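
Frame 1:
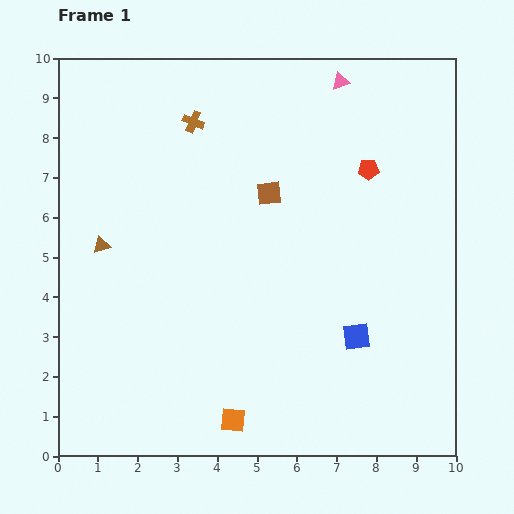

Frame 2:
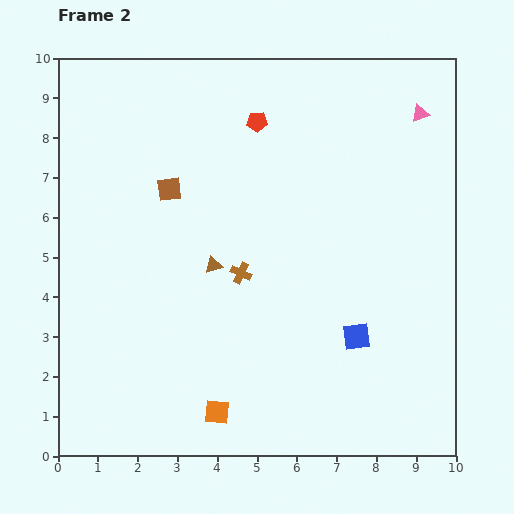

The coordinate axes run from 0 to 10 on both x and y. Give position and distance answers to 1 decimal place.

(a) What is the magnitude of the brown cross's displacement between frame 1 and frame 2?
4.0

The brown cross moved from (3.4, 8.4) to (4.6, 4.6), a distance of √(1.2² + 3.8²) ≈ 4.0.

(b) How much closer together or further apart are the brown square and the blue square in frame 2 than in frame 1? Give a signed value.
+1.8

Distance in frame 1: 4.2. Distance in frame 2: 6.0.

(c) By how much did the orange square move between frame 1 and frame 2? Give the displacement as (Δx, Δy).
(-0.4, 0.2)

The orange square was at (4.4, 0.9) in frame 1 and (4.0, 1.1) in frame 2.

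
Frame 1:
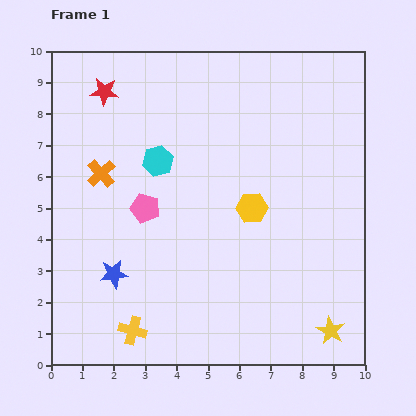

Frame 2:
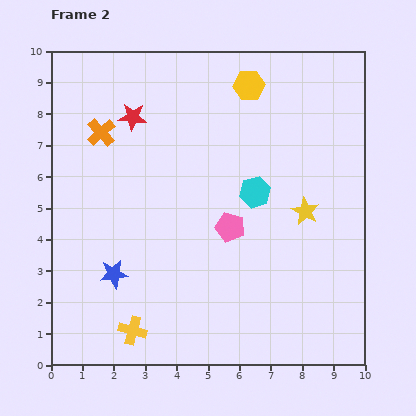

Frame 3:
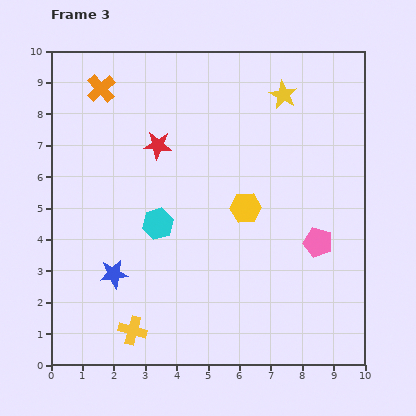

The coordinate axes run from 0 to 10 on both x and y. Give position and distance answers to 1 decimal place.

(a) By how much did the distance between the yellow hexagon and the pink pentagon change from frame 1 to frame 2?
+1.1

Distance in frame 1: 3.4. Distance in frame 2: 4.5.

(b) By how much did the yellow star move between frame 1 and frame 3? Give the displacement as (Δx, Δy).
(-1.5, 7.5)

The yellow star was at (8.9, 1.1) in frame 1 and (7.4, 8.6) in frame 3.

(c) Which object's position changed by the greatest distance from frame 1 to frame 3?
the yellow star

(moved 7.6; next 5.6)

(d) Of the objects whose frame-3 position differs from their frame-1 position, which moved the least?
the yellow hexagon

(moved 0.2)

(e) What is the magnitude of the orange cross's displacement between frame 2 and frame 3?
1.4

The orange cross moved from (1.6, 7.4) to (1.6, 8.8), a distance of √(0.0² + 1.4²) ≈ 1.4.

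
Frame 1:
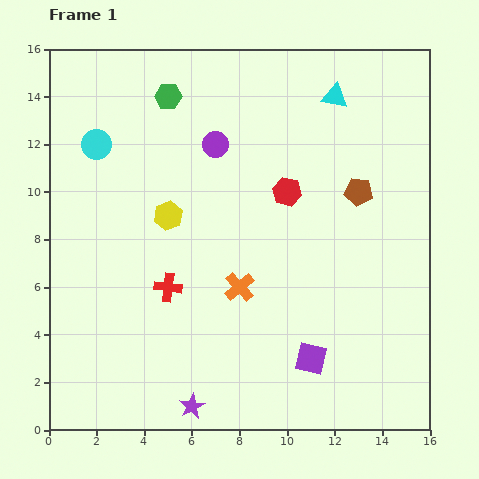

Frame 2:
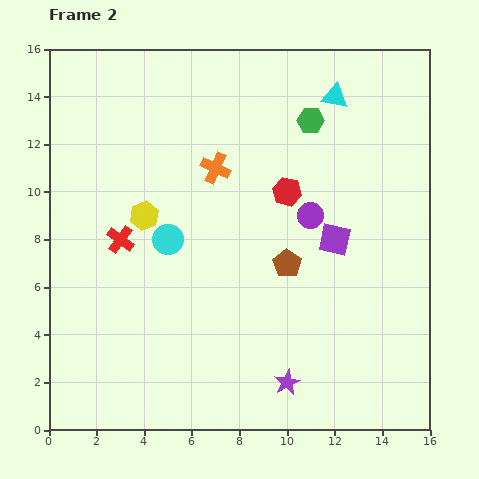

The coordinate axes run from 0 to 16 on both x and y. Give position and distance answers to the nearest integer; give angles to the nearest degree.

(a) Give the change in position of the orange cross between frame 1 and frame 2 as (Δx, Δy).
(-1, 5)

The orange cross was at (8, 6) in frame 1 and (7, 11) in frame 2.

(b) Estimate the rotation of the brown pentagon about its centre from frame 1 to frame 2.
27° clockwise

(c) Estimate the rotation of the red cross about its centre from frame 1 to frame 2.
30° clockwise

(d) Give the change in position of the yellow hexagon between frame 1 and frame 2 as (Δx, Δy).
(-1, 0)

The yellow hexagon was at (5, 9) in frame 1 and (4, 9) in frame 2.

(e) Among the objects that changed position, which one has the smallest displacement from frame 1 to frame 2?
the yellow hexagon

(moved 1)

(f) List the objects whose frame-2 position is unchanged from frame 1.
the cyan triangle, the red hexagon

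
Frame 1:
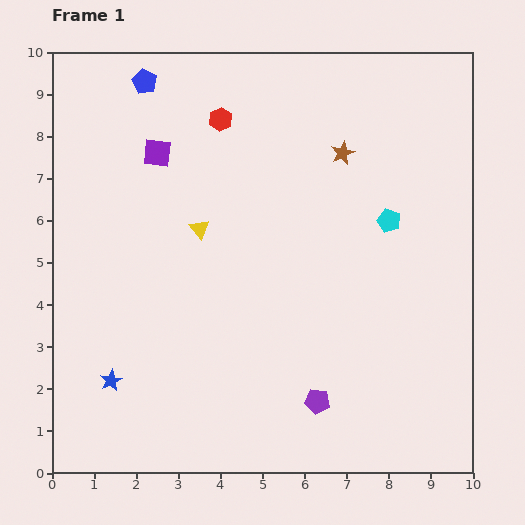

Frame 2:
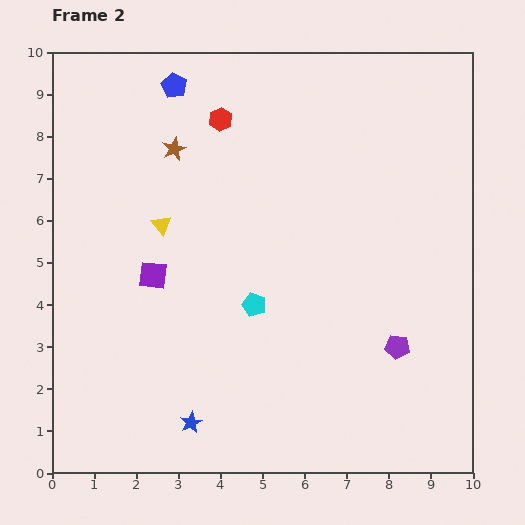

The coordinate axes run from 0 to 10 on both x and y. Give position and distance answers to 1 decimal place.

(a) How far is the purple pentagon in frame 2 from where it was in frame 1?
2.3

The purple pentagon moved from (6.3, 1.7) to (8.2, 3.0), a distance of √(1.9² + 1.3²) ≈ 2.3.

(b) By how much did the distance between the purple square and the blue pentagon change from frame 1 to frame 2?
+2.8

Distance in frame 1: 1.7. Distance in frame 2: 4.5.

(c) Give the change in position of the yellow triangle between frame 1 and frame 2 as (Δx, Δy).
(-0.9, 0.1)

The yellow triangle was at (3.5, 5.8) in frame 1 and (2.6, 5.9) in frame 2.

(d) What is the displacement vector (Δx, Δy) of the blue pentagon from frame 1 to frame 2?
(0.7, -0.1)

The blue pentagon was at (2.2, 9.3) in frame 1 and (2.9, 9.2) in frame 2.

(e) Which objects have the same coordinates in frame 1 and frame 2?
the red hexagon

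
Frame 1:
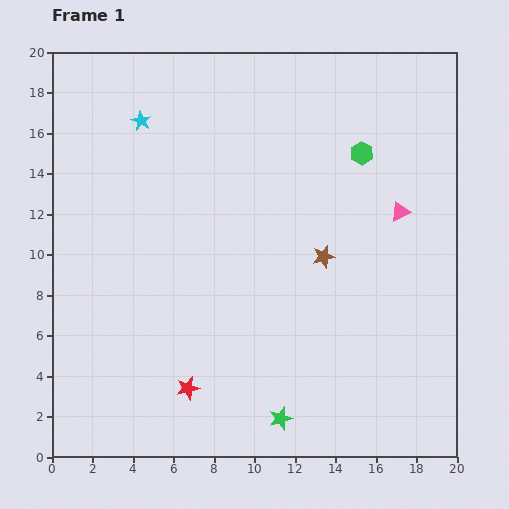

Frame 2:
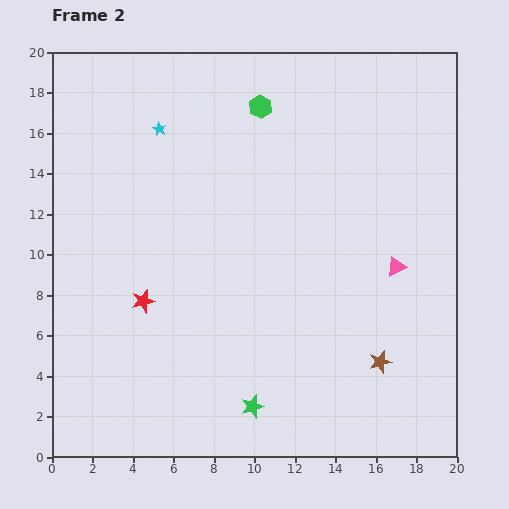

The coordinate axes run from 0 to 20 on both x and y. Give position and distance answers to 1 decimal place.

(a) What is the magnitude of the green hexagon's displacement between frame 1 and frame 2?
5.5

The green hexagon moved from (15.3, 15.0) to (10.3, 17.3), a distance of √(5.0² + 2.3²) ≈ 5.5.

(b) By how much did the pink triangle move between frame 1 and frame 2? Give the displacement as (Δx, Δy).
(-0.2, -2.7)

The pink triangle was at (17.2, 12.1) in frame 1 and (17.0, 9.4) in frame 2.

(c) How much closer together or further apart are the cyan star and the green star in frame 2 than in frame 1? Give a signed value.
-1.7

Distance in frame 1: 16.2. Distance in frame 2: 14.5.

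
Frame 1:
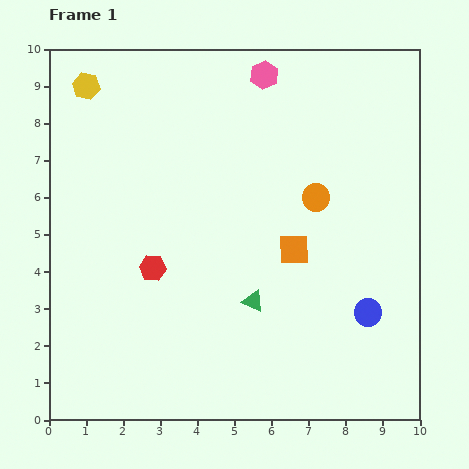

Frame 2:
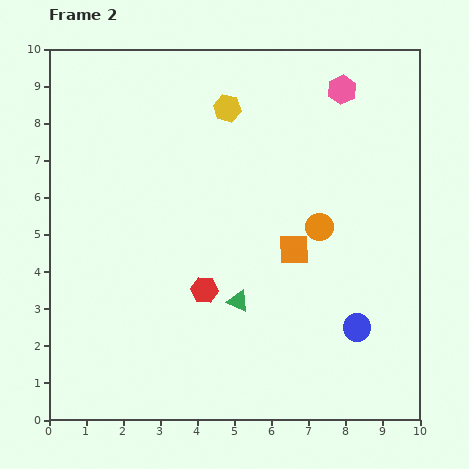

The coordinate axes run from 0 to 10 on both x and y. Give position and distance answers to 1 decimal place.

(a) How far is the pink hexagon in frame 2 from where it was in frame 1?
2.1

The pink hexagon moved from (5.8, 9.3) to (7.9, 8.9), a distance of √(2.1² + 0.4²) ≈ 2.1.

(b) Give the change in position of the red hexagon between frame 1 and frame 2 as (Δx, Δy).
(1.4, -0.6)

The red hexagon was at (2.8, 4.1) in frame 1 and (4.2, 3.5) in frame 2.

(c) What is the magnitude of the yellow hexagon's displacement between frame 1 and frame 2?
3.8

The yellow hexagon moved from (1.0, 9.0) to (4.8, 8.4), a distance of √(3.8² + 0.6²) ≈ 3.8.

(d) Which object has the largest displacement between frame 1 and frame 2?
the yellow hexagon

(moved 3.8; next 2.1)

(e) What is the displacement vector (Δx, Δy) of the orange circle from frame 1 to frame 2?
(0.1, -0.8)

The orange circle was at (7.2, 6.0) in frame 1 and (7.3, 5.2) in frame 2.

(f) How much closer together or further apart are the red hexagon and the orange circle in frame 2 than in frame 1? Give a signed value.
-1.3

Distance in frame 1: 4.8. Distance in frame 2: 3.5.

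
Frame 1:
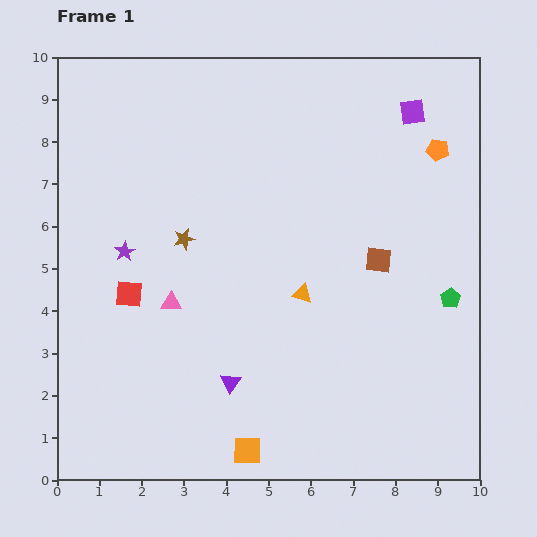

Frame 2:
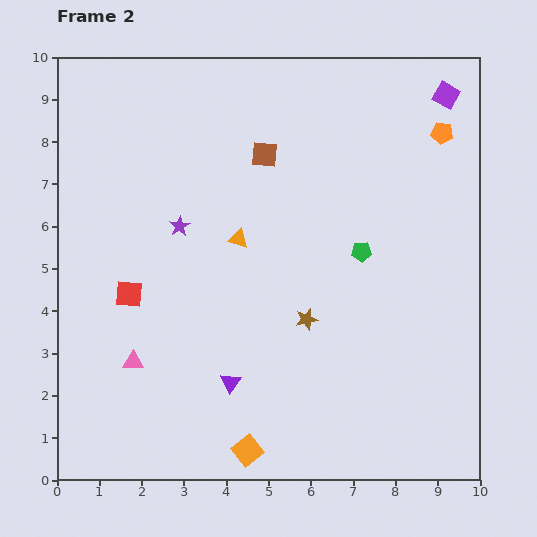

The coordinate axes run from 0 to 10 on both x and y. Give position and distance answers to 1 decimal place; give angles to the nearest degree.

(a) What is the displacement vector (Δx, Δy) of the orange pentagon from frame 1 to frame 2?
(0.1, 0.4)

The orange pentagon was at (9.0, 7.8) in frame 1 and (9.1, 8.2) in frame 2.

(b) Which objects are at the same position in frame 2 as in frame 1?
the purple triangle, the orange square, the red square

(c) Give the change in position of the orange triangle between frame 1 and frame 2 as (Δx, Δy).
(-1.5, 1.3)

The orange triangle was at (5.8, 4.4) in frame 1 and (4.3, 5.7) in frame 2.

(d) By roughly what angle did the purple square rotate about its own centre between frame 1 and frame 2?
38° clockwise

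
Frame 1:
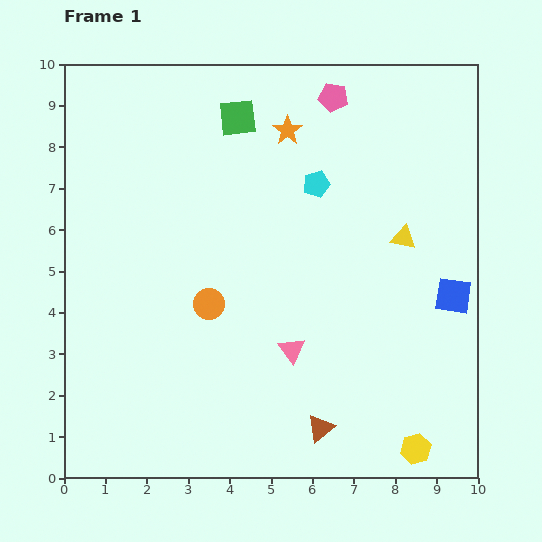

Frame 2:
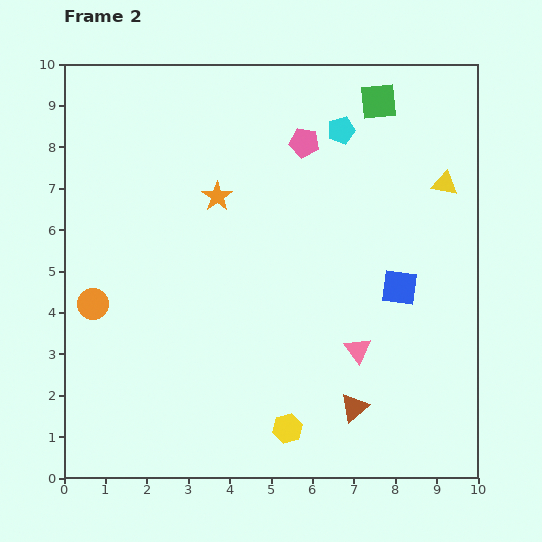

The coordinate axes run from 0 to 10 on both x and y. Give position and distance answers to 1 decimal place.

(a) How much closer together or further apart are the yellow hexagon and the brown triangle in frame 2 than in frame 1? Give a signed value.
-0.7

Distance in frame 1: 2.4. Distance in frame 2: 1.7.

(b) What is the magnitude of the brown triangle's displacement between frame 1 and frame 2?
0.9

The brown triangle moved from (6.2, 1.2) to (7.0, 1.7), a distance of √(0.8² + 0.5²) ≈ 0.9.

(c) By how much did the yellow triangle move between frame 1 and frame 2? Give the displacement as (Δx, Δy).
(1.0, 1.3)

The yellow triangle was at (8.2, 5.8) in frame 1 and (9.2, 7.1) in frame 2.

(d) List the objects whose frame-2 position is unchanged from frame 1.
none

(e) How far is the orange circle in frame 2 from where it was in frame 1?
2.8

The orange circle moved from (3.5, 4.2) to (0.7, 4.2), a distance of √(2.8² + 0.0²) ≈ 2.8.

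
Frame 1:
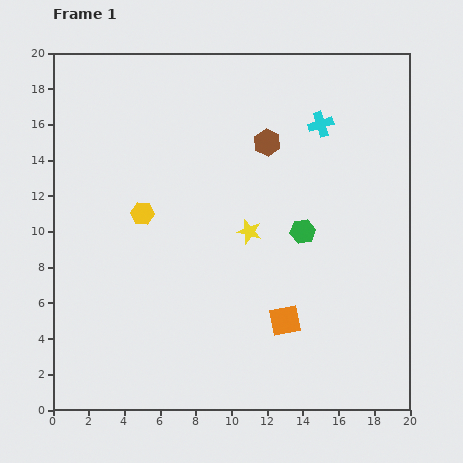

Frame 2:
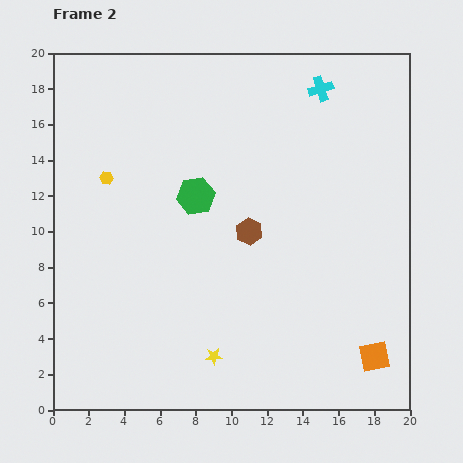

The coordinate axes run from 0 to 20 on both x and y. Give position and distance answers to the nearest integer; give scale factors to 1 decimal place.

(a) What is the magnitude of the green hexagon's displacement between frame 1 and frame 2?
6

The green hexagon moved from (14, 10) to (8, 12), a distance of √(6² + 2²) ≈ 6.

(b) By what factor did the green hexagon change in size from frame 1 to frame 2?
1.5×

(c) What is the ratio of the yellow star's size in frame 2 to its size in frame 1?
0.7×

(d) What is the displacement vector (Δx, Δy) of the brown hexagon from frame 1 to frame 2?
(-1, -5)

The brown hexagon was at (12, 15) in frame 1 and (11, 10) in frame 2.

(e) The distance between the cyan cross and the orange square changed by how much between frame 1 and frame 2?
+4

Distance in frame 1: 11. Distance in frame 2: 15.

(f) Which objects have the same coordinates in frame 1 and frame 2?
none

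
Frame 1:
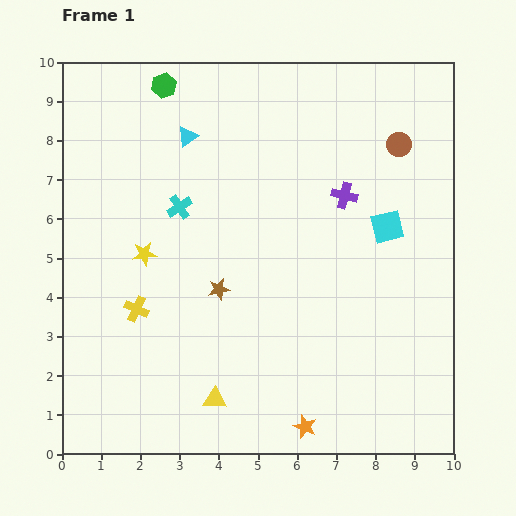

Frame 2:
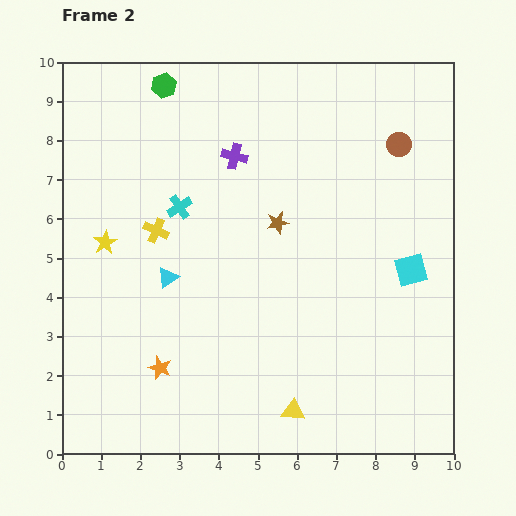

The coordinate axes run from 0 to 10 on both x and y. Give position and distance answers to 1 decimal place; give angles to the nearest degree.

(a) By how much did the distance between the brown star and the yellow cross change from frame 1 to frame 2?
+0.9

Distance in frame 1: 2.2. Distance in frame 2: 3.1.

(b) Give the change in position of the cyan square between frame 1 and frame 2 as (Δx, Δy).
(0.6, -1.1)

The cyan square was at (8.3, 5.8) in frame 1 and (8.9, 4.7) in frame 2.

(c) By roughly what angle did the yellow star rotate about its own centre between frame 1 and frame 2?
22° counter-clockwise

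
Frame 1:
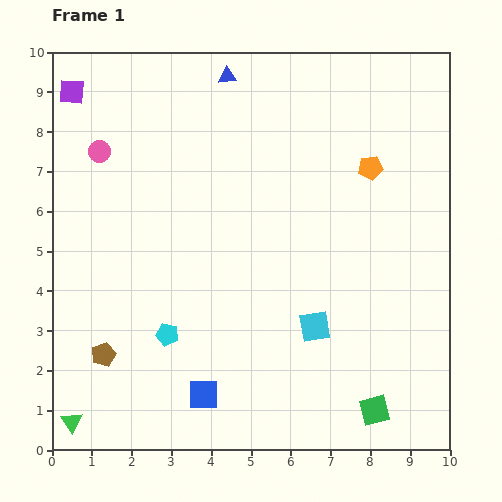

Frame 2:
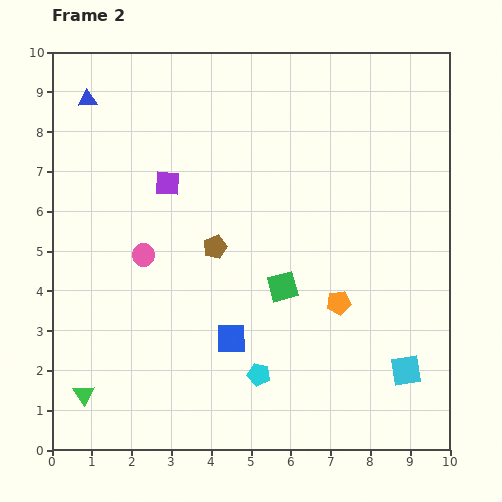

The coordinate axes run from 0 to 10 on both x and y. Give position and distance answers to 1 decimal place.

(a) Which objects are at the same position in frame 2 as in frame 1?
none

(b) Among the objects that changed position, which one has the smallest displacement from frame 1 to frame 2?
the green triangle

(moved 0.8)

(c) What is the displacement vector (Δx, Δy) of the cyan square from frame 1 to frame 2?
(2.3, -1.1)

The cyan square was at (6.6, 3.1) in frame 1 and (8.9, 2.0) in frame 2.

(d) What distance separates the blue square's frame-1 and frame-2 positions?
1.6

The blue square moved from (3.8, 1.4) to (4.5, 2.8), a distance of √(0.7² + 1.4²) ≈ 1.6.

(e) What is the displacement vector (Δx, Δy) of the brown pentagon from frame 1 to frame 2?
(2.8, 2.7)

The brown pentagon was at (1.3, 2.4) in frame 1 and (4.1, 5.1) in frame 2.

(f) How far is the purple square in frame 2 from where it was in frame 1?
3.3

The purple square moved from (0.5, 9.0) to (2.9, 6.7), a distance of √(2.4² + 2.3²) ≈ 3.3.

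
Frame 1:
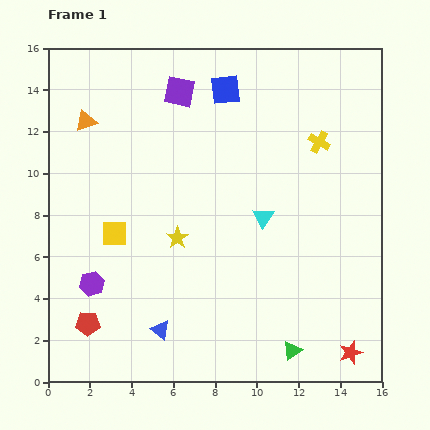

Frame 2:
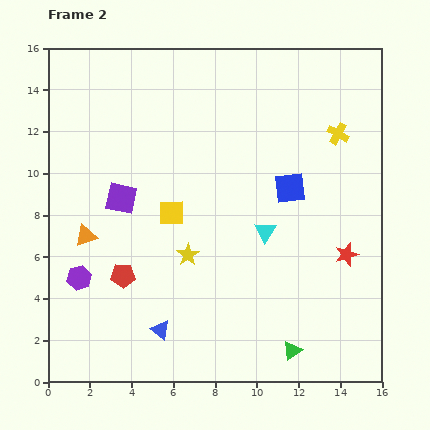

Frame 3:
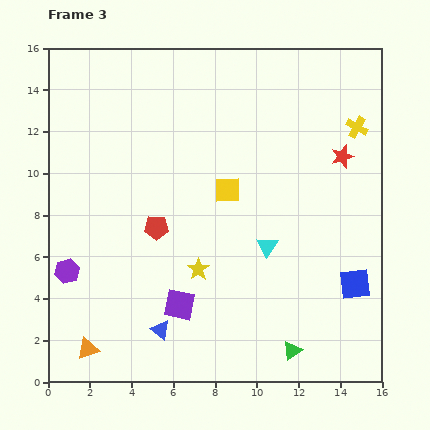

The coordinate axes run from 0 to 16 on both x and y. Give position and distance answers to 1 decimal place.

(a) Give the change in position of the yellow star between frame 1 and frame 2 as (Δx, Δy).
(0.5, -0.8)

The yellow star was at (6.2, 6.9) in frame 1 and (6.7, 6.1) in frame 2.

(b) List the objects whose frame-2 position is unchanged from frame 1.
the green triangle, the blue triangle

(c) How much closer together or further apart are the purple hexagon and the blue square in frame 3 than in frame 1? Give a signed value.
+2.5

Distance in frame 1: 11.3. Distance in frame 3: 13.8.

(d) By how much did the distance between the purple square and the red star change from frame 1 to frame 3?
-4.4

Distance in frame 1: 14.9. Distance in frame 3: 10.5.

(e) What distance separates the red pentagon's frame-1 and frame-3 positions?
5.7

The red pentagon moved from (1.9, 2.8) to (5.2, 7.4), a distance of √(3.3² + 4.6²) ≈ 5.7.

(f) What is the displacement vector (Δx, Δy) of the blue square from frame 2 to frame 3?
(3.1, -4.6)

The blue square was at (11.6, 9.3) in frame 2 and (14.7, 4.7) in frame 3.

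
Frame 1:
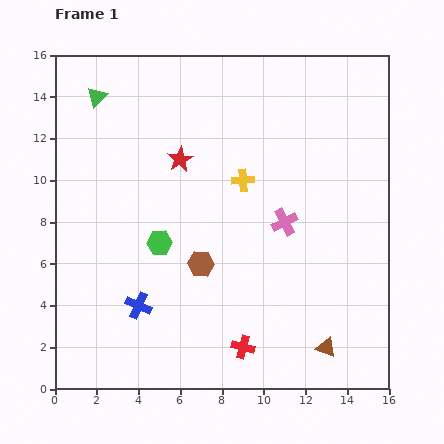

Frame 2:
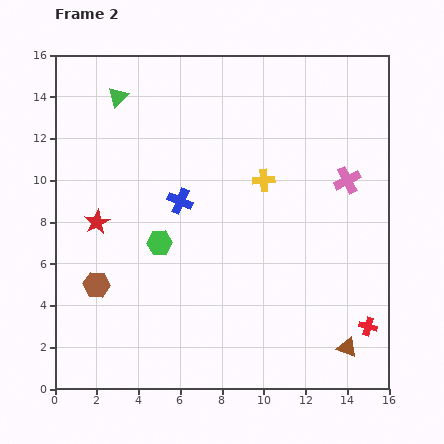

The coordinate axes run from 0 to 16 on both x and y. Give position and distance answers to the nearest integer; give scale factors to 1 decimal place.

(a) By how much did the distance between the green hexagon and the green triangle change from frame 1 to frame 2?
-1

Distance in frame 1: 8. Distance in frame 2: 7.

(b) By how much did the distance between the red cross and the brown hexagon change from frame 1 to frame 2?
+9

Distance in frame 1: 4. Distance in frame 2: 13.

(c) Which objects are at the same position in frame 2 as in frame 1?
the green hexagon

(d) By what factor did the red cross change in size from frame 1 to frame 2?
0.8×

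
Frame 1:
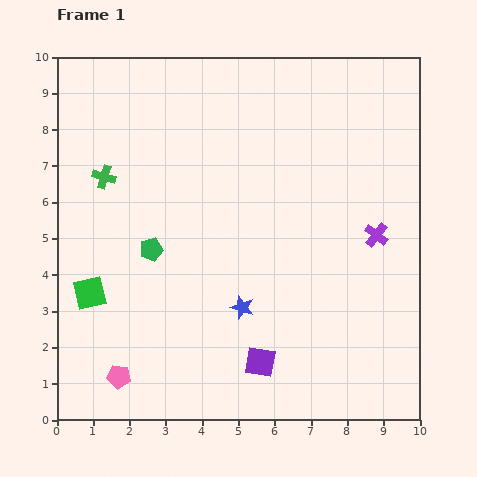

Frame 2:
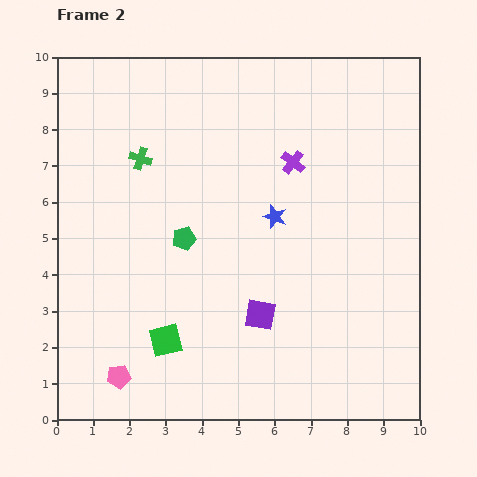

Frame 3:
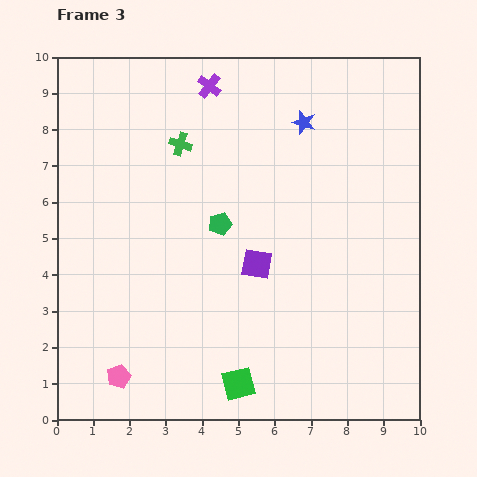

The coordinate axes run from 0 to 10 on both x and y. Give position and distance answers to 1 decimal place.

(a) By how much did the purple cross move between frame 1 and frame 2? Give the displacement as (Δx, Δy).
(-2.3, 2.0)

The purple cross was at (8.8, 5.1) in frame 1 and (6.5, 7.1) in frame 2.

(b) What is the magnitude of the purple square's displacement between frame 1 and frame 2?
1.3

The purple square moved from (5.6, 1.6) to (5.6, 2.9), a distance of √(0.0² + 1.3²) ≈ 1.3.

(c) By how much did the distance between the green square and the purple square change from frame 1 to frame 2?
-2.4

Distance in frame 1: 5.1. Distance in frame 2: 2.7.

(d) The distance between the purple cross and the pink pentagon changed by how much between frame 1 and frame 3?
+0.3

Distance in frame 1: 8.1. Distance in frame 3: 8.4.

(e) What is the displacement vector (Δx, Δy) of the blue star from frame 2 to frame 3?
(0.8, 2.6)

The blue star was at (6.0, 5.6) in frame 2 and (6.8, 8.2) in frame 3.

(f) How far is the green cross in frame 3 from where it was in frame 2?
1.2

The green cross moved from (2.3, 7.2) to (3.4, 7.6), a distance of √(1.1² + 0.4²) ≈ 1.2.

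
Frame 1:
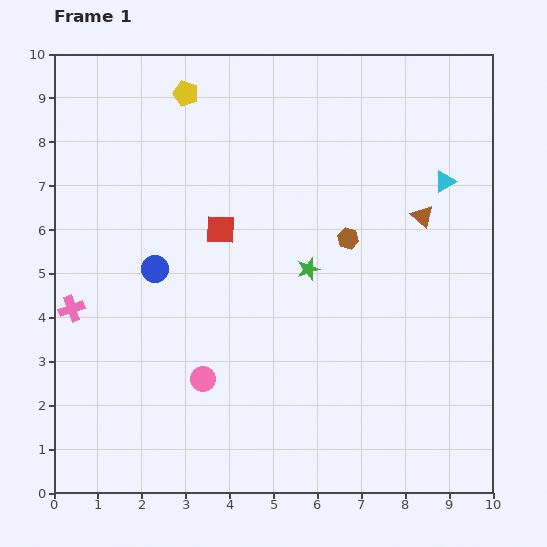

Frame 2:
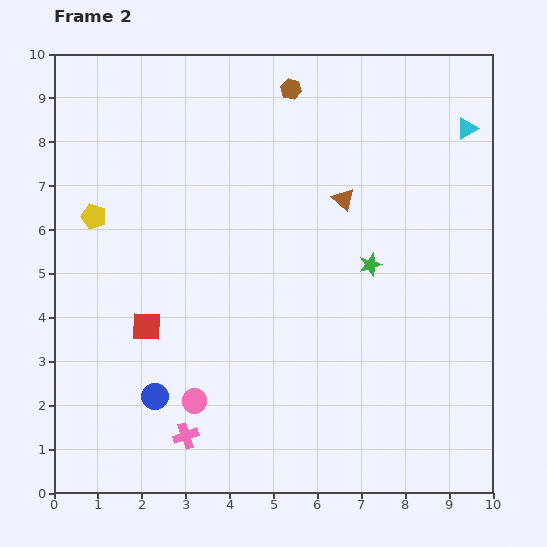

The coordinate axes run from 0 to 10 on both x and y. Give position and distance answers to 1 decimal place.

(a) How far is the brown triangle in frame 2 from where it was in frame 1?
1.8

The brown triangle moved from (8.4, 6.3) to (6.6, 6.7), a distance of √(1.8² + 0.4²) ≈ 1.8.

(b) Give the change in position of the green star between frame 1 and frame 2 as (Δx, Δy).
(1.4, 0.1)

The green star was at (5.8, 5.1) in frame 1 and (7.2, 5.2) in frame 2.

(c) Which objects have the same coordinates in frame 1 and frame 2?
none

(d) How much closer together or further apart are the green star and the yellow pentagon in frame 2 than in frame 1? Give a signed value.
+1.5

Distance in frame 1: 4.9. Distance in frame 2: 6.4.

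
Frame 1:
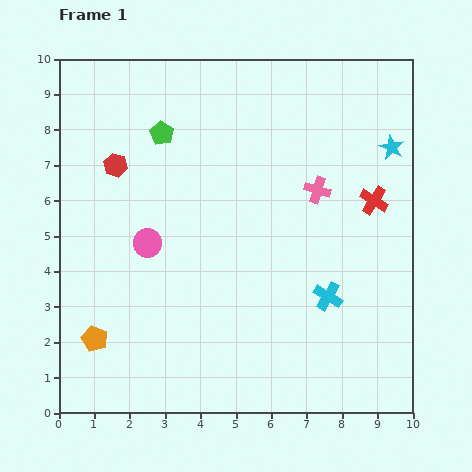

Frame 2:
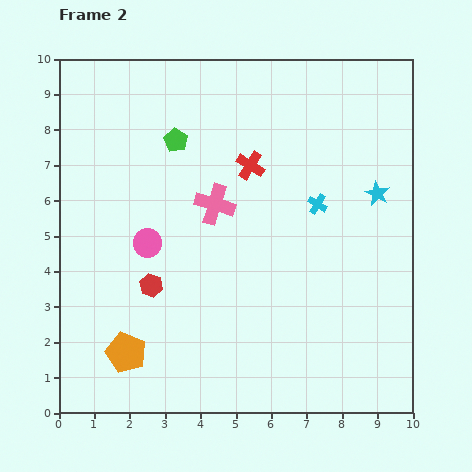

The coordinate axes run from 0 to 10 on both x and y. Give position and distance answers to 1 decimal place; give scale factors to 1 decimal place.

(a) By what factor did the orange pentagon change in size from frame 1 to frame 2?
1.6×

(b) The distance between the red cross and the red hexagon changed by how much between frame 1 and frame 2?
-3.0

Distance in frame 1: 7.4. Distance in frame 2: 4.4.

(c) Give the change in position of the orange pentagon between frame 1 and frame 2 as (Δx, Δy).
(0.9, -0.4)

The orange pentagon was at (1.0, 2.1) in frame 1 and (1.9, 1.7) in frame 2.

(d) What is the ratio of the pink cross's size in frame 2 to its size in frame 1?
1.5×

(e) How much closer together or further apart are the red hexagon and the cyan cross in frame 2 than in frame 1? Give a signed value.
-1.8

Distance in frame 1: 7.0. Distance in frame 2: 5.2.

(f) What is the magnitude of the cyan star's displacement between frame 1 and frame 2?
1.4

The cyan star moved from (9.4, 7.5) to (9.0, 6.2), a distance of √(0.4² + 1.3²) ≈ 1.4.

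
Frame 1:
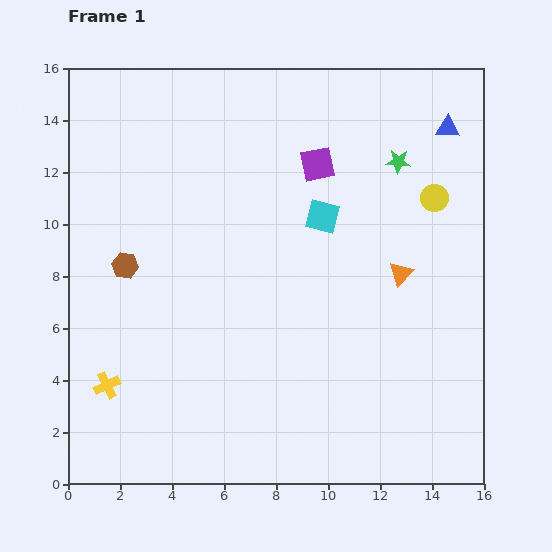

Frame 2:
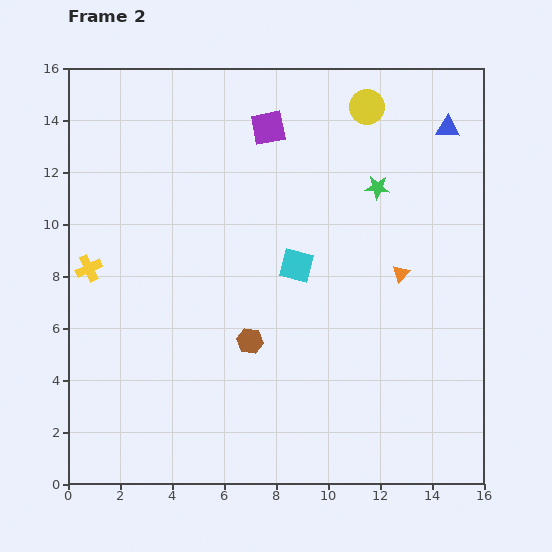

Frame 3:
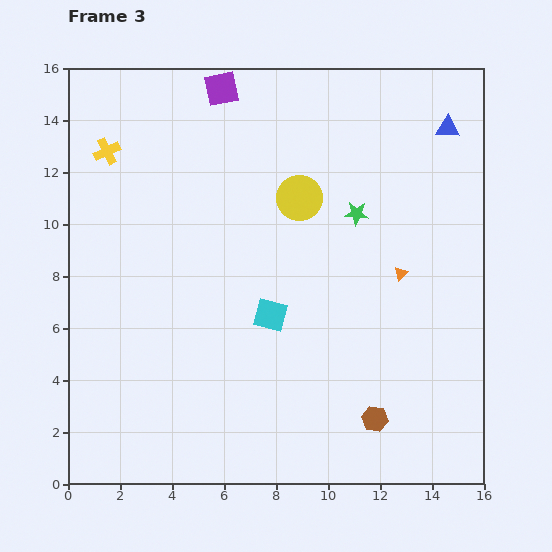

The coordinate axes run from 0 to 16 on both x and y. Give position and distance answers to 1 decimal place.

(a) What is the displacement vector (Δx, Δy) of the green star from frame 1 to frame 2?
(-0.8, -1.0)

The green star was at (12.7, 12.4) in frame 1 and (11.9, 11.4) in frame 2.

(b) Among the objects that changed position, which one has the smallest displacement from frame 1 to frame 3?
the green star

(moved 2.6)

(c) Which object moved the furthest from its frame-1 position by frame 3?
the brown hexagon

(moved 11.3; next 9.0)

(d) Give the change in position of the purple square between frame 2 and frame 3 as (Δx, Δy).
(-1.8, 1.5)

The purple square was at (7.7, 13.7) in frame 2 and (5.9, 15.2) in frame 3.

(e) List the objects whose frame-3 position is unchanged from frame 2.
the orange triangle, the blue triangle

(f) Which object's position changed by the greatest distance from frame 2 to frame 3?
the brown hexagon

(moved 5.7; next 4.6)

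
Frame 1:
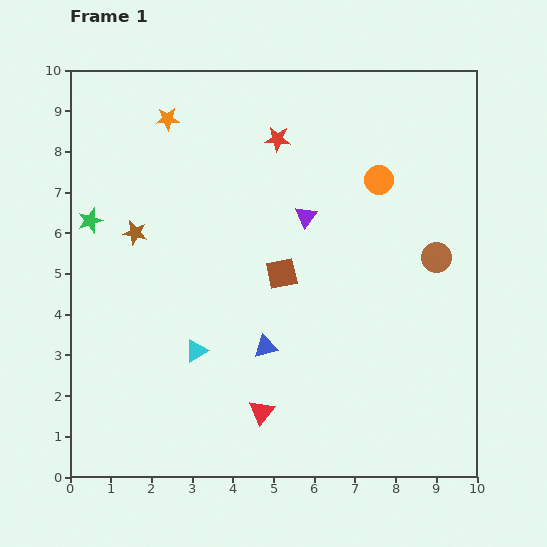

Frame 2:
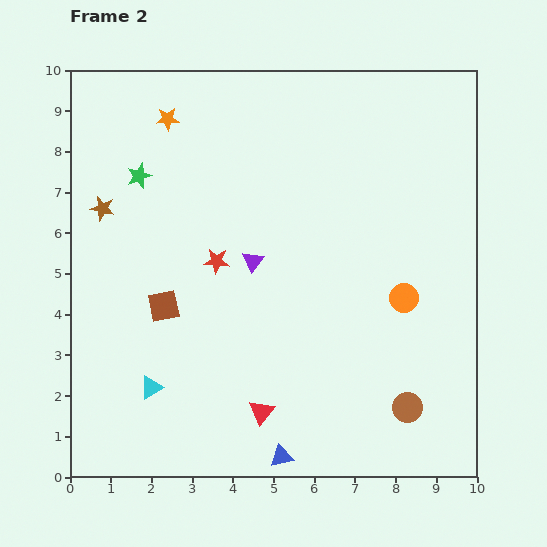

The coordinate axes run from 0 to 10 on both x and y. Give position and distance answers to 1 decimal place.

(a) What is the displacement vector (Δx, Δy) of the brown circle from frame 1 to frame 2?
(-0.7, -3.7)

The brown circle was at (9.0, 5.4) in frame 1 and (8.3, 1.7) in frame 2.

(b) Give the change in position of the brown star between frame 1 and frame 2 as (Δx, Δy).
(-0.8, 0.6)

The brown star was at (1.6, 6.0) in frame 1 and (0.8, 6.6) in frame 2.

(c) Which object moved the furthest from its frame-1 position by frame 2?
the brown circle

(moved 3.8; next 3.4)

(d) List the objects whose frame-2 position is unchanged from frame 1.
the orange star, the red triangle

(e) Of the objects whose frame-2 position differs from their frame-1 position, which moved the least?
the brown star

(moved 1.0)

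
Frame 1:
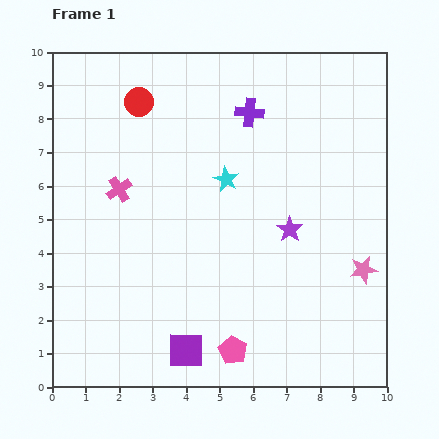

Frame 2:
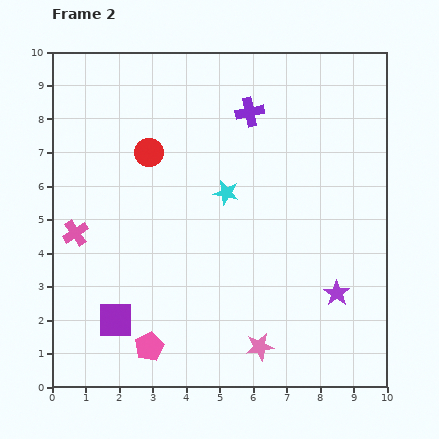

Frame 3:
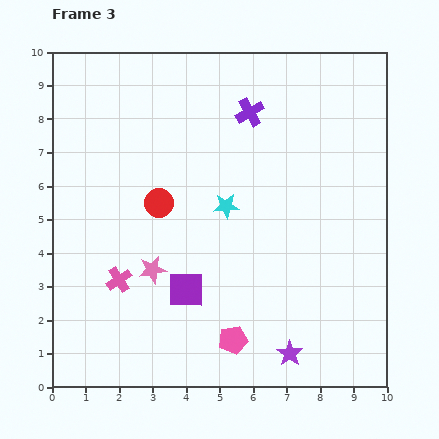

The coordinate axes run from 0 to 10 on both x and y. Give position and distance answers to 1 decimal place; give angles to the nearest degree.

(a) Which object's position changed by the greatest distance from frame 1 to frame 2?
the pink star

(moved 3.9; next 2.5)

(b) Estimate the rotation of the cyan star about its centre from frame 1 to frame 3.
31° counter-clockwise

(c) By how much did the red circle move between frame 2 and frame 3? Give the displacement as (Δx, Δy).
(0.3, -1.5)

The red circle was at (2.9, 7.0) in frame 2 and (3.2, 5.5) in frame 3.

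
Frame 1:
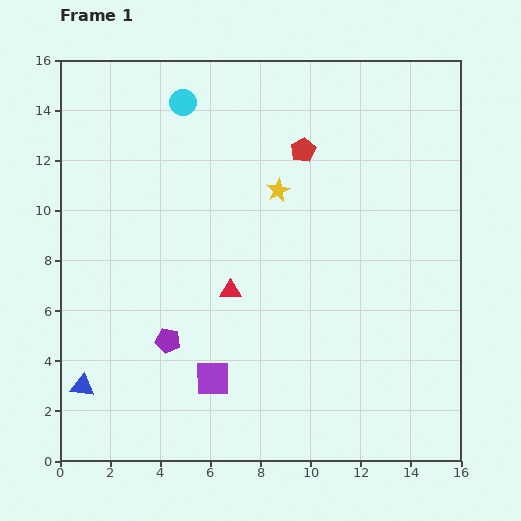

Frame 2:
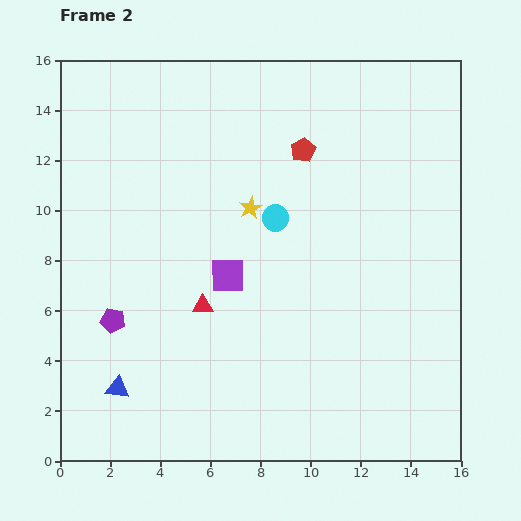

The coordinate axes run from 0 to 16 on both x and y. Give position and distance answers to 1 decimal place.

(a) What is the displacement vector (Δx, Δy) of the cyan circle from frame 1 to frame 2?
(3.7, -4.6)

The cyan circle was at (4.9, 14.3) in frame 1 and (8.6, 9.7) in frame 2.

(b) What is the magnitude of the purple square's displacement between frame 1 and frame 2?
4.1

The purple square moved from (6.1, 3.3) to (6.7, 7.4), a distance of √(0.6² + 4.1²) ≈ 4.1.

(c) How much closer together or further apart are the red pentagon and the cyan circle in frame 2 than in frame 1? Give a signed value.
-2.3

Distance in frame 1: 5.2. Distance in frame 2: 2.9.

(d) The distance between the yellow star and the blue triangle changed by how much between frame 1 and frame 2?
-2.1

Distance in frame 1: 11.0. Distance in frame 2: 8.9.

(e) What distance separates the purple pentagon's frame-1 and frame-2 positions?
2.3

The purple pentagon moved from (4.3, 4.8) to (2.1, 5.6), a distance of √(2.2² + 0.8²) ≈ 2.3.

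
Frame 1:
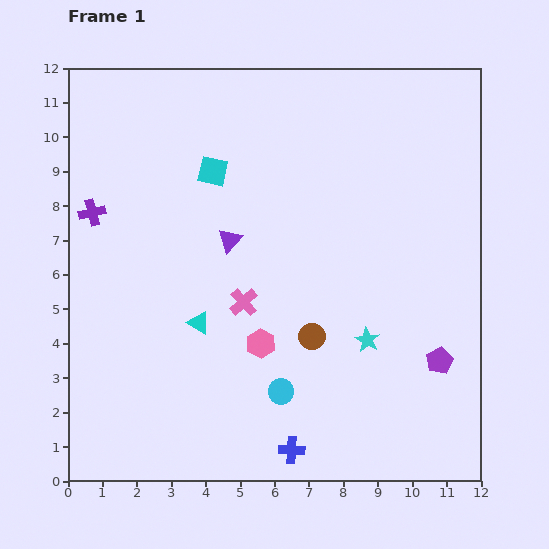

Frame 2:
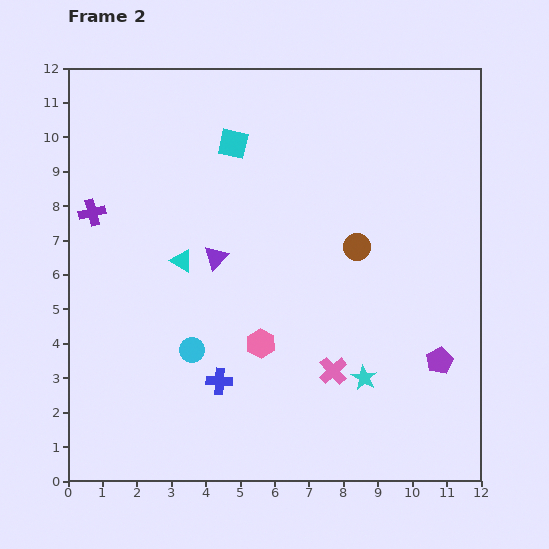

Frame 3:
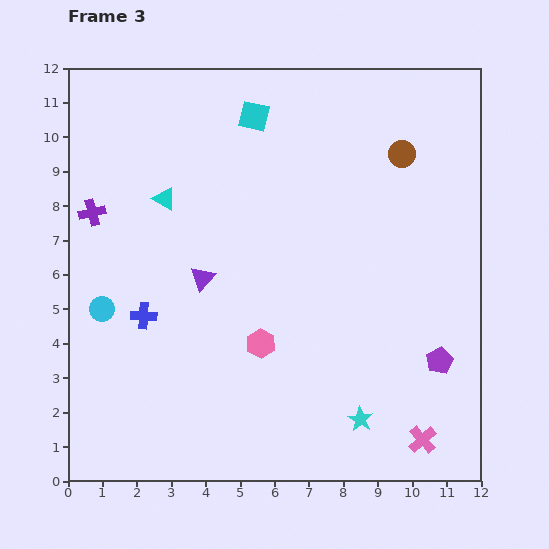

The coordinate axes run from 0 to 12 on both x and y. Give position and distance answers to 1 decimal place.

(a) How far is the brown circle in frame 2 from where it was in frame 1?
2.9

The brown circle moved from (7.1, 4.2) to (8.4, 6.8), a distance of √(1.3² + 2.6²) ≈ 2.9.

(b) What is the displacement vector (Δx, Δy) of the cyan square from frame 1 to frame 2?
(0.6, 0.8)

The cyan square was at (4.2, 9.0) in frame 1 and (4.8, 9.8) in frame 2.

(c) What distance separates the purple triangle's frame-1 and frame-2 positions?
0.6

The purple triangle moved from (4.7, 7.0) to (4.3, 6.5), a distance of √(0.4² + 0.5²) ≈ 0.6.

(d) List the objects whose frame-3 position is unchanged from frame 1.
the purple cross, the purple pentagon, the pink hexagon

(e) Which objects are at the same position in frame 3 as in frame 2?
the purple cross, the purple pentagon, the pink hexagon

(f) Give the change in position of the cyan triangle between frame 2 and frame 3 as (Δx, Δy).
(-0.5, 1.8)

The cyan triangle was at (3.3, 6.4) in frame 2 and (2.8, 8.2) in frame 3.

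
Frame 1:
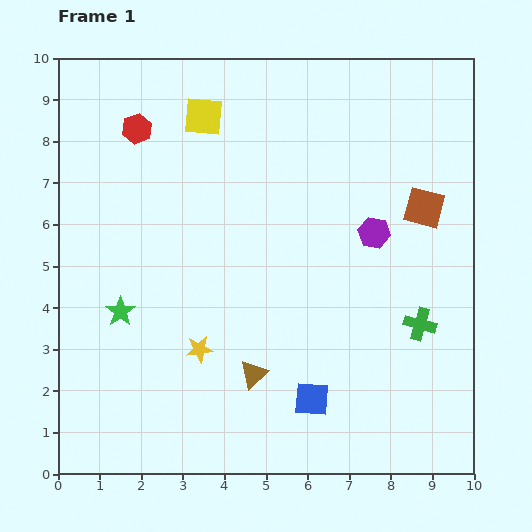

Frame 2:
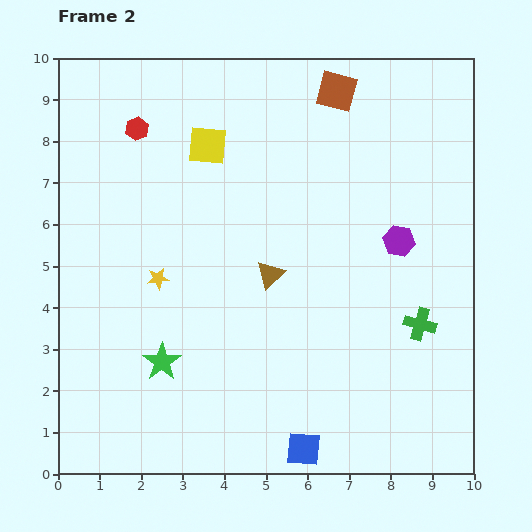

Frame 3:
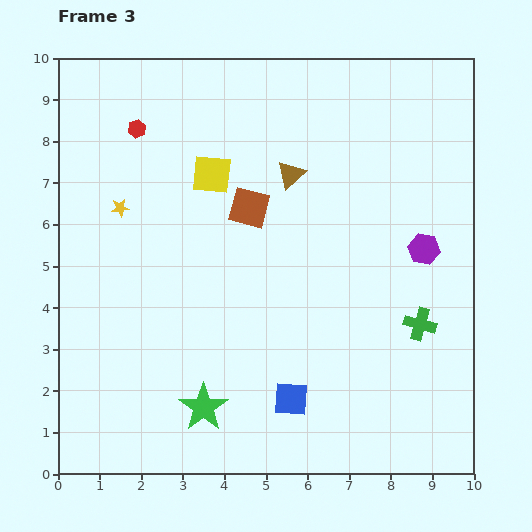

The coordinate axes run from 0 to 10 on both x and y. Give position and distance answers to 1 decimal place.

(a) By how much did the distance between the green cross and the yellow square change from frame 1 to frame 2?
-0.5

Distance in frame 1: 7.2. Distance in frame 2: 6.7.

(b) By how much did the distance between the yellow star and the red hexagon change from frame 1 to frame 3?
-3.6

Distance in frame 1: 5.5. Distance in frame 3: 1.9.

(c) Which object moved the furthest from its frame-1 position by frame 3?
the brown triangle

(moved 4.9; next 4.2)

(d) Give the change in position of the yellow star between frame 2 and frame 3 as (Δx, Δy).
(-0.9, 1.7)

The yellow star was at (2.4, 4.7) in frame 2 and (1.5, 6.4) in frame 3.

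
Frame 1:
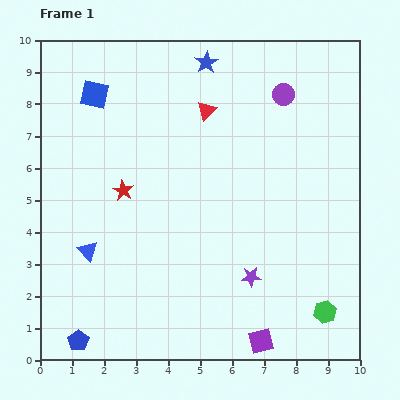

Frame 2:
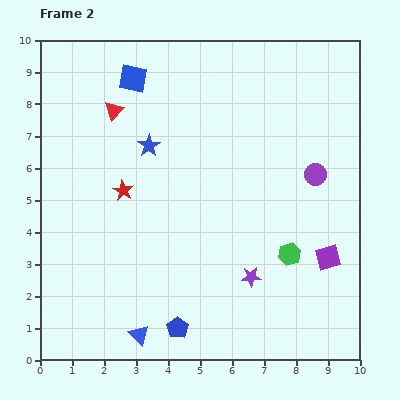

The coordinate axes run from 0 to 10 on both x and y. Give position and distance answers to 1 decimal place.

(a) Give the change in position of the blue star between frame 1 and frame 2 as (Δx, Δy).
(-1.8, -2.6)

The blue star was at (5.2, 9.3) in frame 1 and (3.4, 6.7) in frame 2.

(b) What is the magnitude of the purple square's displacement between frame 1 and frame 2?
3.3

The purple square moved from (6.9, 0.6) to (9.0, 3.2), a distance of √(2.1² + 2.6²) ≈ 3.3.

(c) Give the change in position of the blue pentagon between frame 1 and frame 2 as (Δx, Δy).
(3.1, 0.4)

The blue pentagon was at (1.2, 0.6) in frame 1 and (4.3, 1.0) in frame 2.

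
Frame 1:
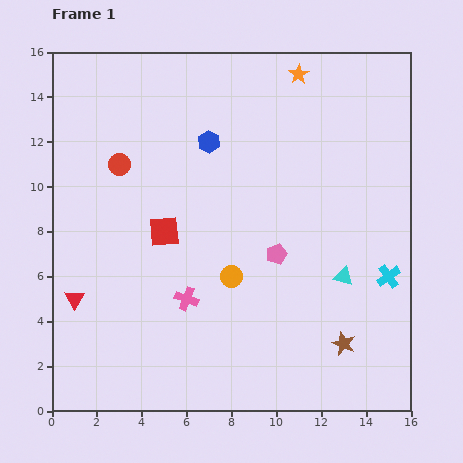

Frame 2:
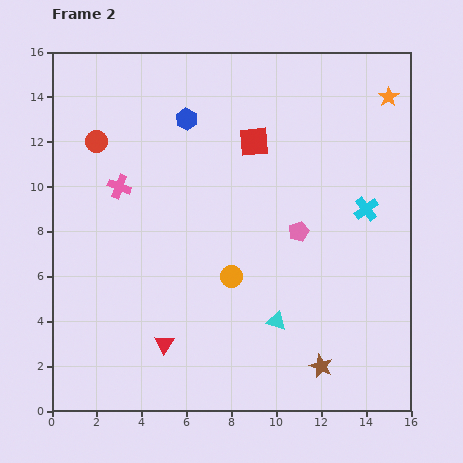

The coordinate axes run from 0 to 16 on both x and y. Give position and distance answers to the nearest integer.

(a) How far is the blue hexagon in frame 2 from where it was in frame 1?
1

The blue hexagon moved from (7, 12) to (6, 13), a distance of √(1² + 1²) ≈ 1.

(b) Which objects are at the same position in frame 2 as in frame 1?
the orange circle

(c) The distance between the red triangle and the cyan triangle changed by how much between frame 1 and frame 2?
-7

Distance in frame 1: 12. Distance in frame 2: 5.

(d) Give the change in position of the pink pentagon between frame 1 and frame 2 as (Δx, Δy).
(1, 1)

The pink pentagon was at (10, 7) in frame 1 and (11, 8) in frame 2.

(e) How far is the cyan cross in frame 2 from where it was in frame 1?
3

The cyan cross moved from (15, 6) to (14, 9), a distance of √(1² + 3²) ≈ 3.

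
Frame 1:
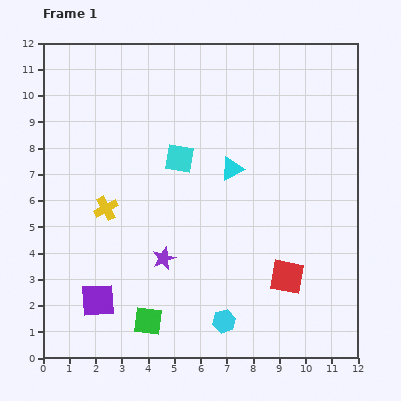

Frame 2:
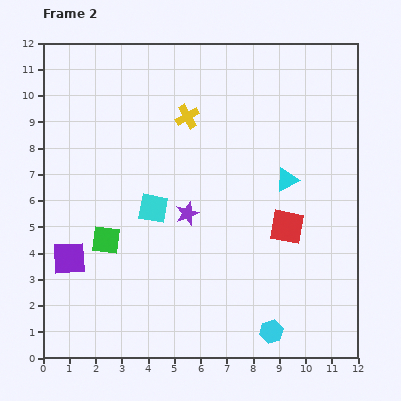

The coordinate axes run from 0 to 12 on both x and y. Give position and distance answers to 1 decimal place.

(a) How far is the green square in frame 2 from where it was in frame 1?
3.5

The green square moved from (4.0, 1.4) to (2.4, 4.5), a distance of √(1.6² + 3.1²) ≈ 3.5.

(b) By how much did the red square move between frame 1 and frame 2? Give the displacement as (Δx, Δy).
(0.0, 1.9)

The red square was at (9.3, 3.1) in frame 1 and (9.3, 5.0) in frame 2.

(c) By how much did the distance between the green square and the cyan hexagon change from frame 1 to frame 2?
+4.3

Distance in frame 1: 2.9. Distance in frame 2: 7.2.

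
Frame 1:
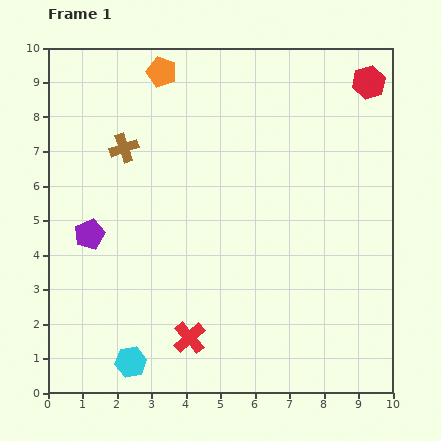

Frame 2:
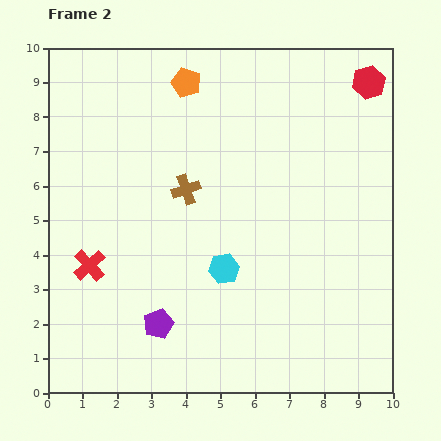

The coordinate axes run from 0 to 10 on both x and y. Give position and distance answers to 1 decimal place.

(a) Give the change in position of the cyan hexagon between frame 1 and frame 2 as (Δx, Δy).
(2.7, 2.7)

The cyan hexagon was at (2.4, 0.9) in frame 1 and (5.1, 3.6) in frame 2.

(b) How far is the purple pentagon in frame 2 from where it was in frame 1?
3.3

The purple pentagon moved from (1.2, 4.6) to (3.2, 2.0), a distance of √(2.0² + 2.6²) ≈ 3.3.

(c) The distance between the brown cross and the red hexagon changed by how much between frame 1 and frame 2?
-1.2

Distance in frame 1: 7.3. Distance in frame 2: 6.1.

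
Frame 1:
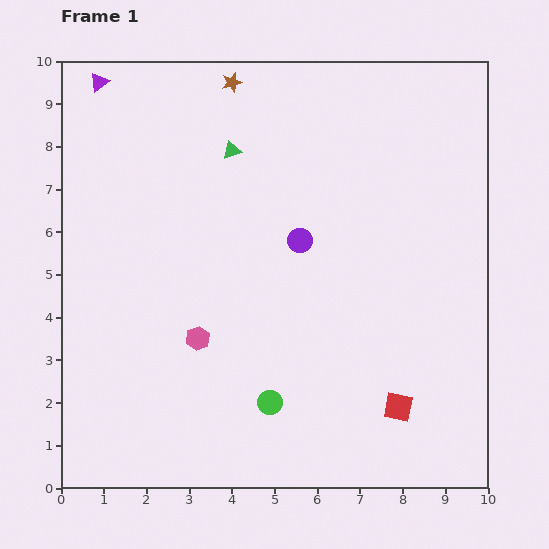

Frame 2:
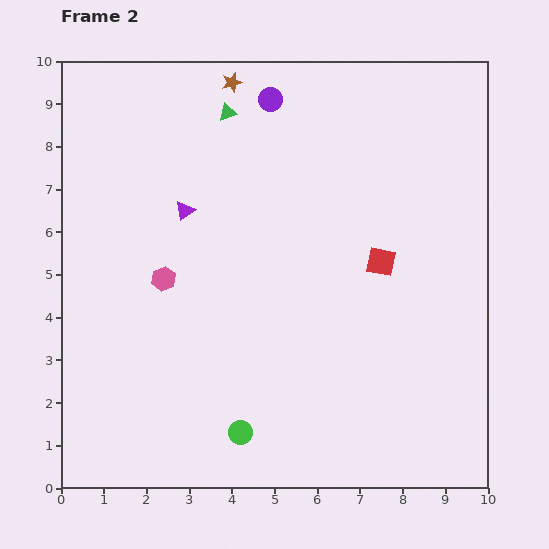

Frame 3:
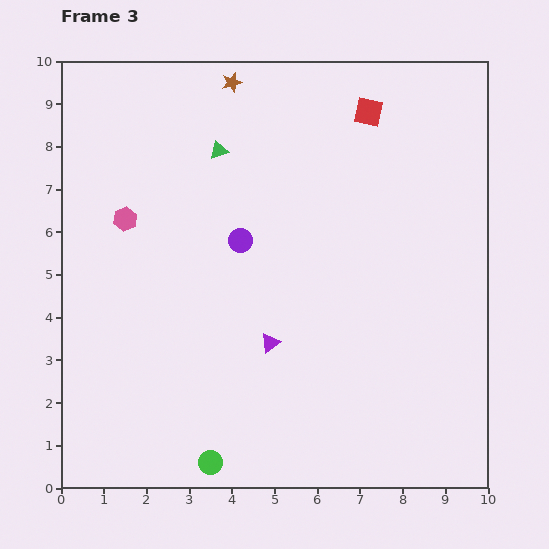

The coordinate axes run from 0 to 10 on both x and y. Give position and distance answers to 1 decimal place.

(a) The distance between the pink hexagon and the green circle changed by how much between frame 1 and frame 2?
+1.7

Distance in frame 1: 2.3. Distance in frame 2: 4.0.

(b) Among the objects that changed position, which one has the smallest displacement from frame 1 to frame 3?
the green triangle

(moved 0.3)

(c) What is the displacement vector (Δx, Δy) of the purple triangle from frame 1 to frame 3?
(4.0, -6.1)

The purple triangle was at (0.9, 9.5) in frame 1 and (4.9, 3.4) in frame 3.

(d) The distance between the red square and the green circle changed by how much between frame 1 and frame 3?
+6.0

Distance in frame 1: 3.0. Distance in frame 3: 9.0.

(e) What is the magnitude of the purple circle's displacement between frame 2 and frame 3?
3.4

The purple circle moved from (4.9, 9.1) to (4.2, 5.8), a distance of √(0.7² + 3.3²) ≈ 3.4.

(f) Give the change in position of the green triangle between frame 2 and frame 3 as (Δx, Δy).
(-0.2, -0.9)

The green triangle was at (3.9, 8.8) in frame 2 and (3.7, 7.9) in frame 3.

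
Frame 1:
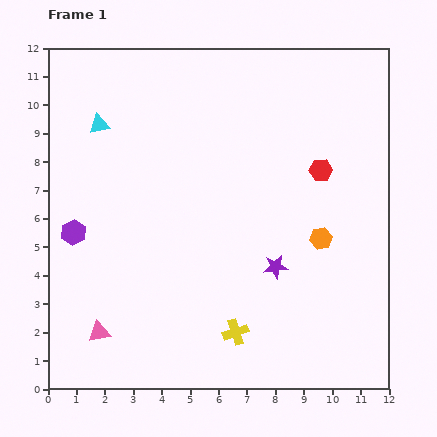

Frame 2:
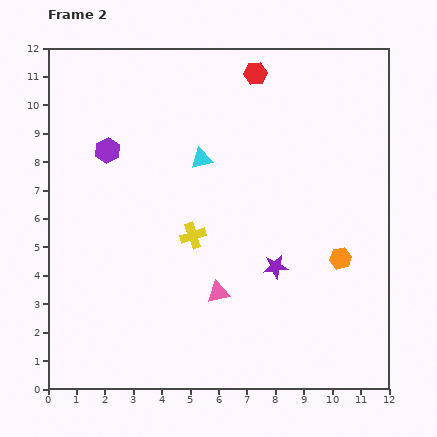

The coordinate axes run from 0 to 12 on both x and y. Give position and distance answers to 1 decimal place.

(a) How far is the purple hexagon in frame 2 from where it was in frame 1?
3.1

The purple hexagon moved from (0.9, 5.5) to (2.1, 8.4), a distance of √(1.2² + 2.9²) ≈ 3.1.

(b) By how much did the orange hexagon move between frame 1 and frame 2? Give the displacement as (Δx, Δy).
(0.7, -0.7)

The orange hexagon was at (9.6, 5.3) in frame 1 and (10.3, 4.6) in frame 2.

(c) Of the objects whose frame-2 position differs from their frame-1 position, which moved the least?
the orange hexagon

(moved 1.0)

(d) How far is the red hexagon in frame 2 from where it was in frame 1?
4.1

The red hexagon moved from (9.6, 7.7) to (7.3, 11.1), a distance of √(2.3² + 3.4²) ≈ 4.1.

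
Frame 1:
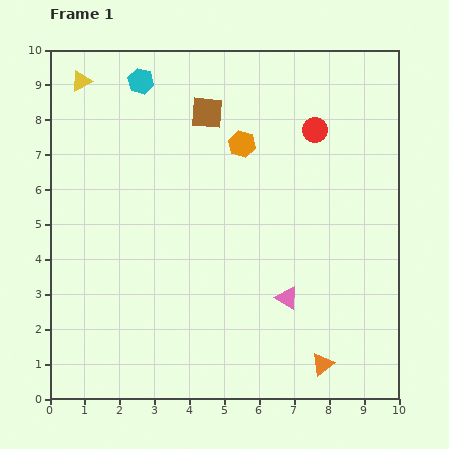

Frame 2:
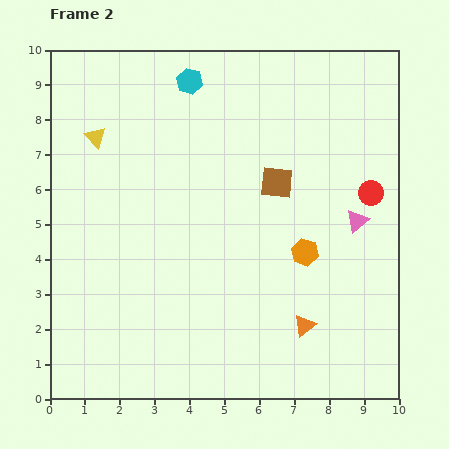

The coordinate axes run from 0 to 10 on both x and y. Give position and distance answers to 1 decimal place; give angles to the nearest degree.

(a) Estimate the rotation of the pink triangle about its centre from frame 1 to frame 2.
47° clockwise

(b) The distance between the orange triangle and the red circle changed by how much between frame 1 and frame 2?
-2.5

Distance in frame 1: 6.7. Distance in frame 2: 4.2.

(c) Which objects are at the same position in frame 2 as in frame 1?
none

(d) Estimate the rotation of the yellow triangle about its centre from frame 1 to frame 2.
46° counter-clockwise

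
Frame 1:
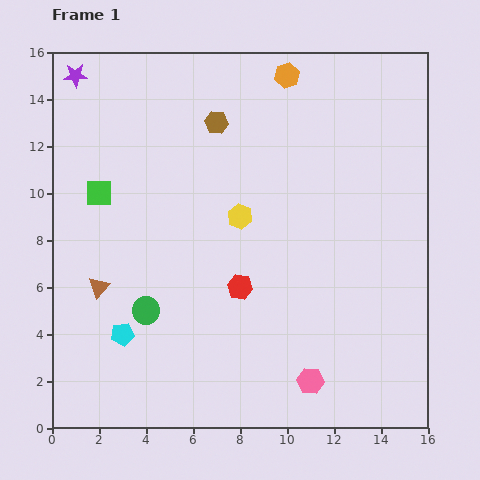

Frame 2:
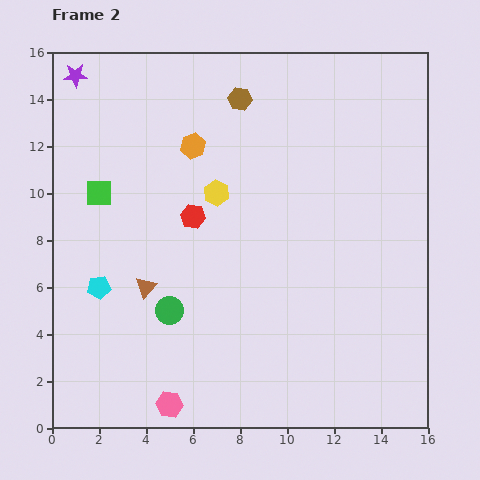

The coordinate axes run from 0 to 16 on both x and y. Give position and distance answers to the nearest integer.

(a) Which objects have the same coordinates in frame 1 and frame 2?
the purple star, the green square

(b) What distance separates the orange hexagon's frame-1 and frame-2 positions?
5

The orange hexagon moved from (10, 15) to (6, 12), a distance of √(4² + 3²) ≈ 5.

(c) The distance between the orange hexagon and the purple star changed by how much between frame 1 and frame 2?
-3

Distance in frame 1: 9. Distance in frame 2: 6.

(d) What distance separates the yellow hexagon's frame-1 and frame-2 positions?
1

The yellow hexagon moved from (8, 9) to (7, 10), a distance of √(1² + 1²) ≈ 1.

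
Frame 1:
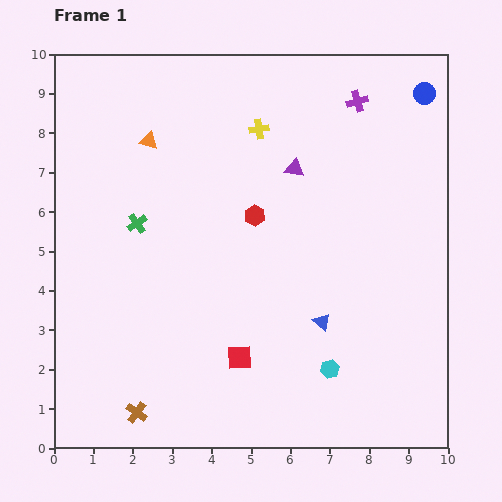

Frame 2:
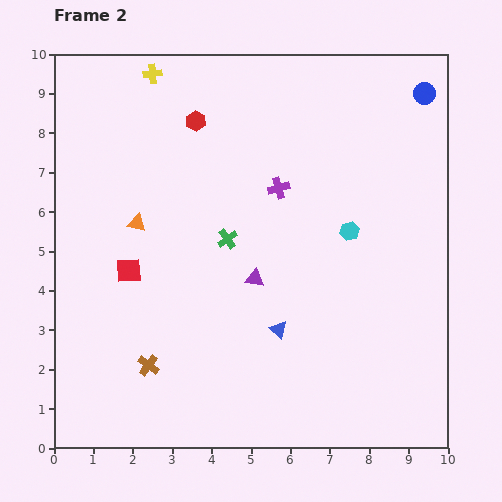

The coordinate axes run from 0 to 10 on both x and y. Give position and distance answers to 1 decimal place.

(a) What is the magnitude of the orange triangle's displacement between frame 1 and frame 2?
2.1

The orange triangle moved from (2.4, 7.8) to (2.1, 5.7), a distance of √(0.3² + 2.1²) ≈ 2.1.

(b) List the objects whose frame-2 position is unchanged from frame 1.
the blue circle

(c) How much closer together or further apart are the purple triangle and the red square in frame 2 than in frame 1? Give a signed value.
-1.8

Distance in frame 1: 5.0. Distance in frame 2: 3.2.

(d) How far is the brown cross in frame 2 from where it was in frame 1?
1.2

The brown cross moved from (2.1, 0.9) to (2.4, 2.1), a distance of √(0.3² + 1.2²) ≈ 1.2.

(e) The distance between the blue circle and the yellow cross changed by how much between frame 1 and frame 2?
+2.6

Distance in frame 1: 4.3. Distance in frame 2: 6.9.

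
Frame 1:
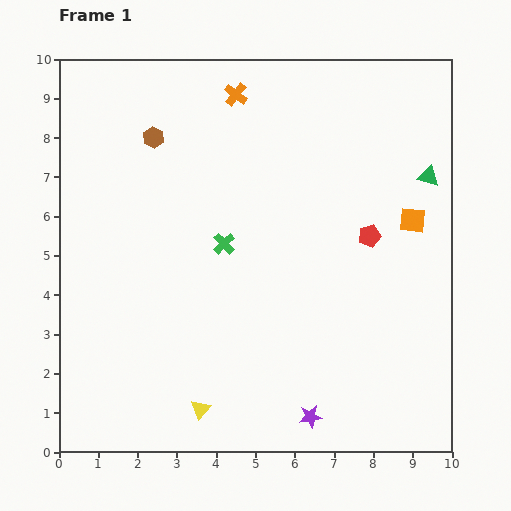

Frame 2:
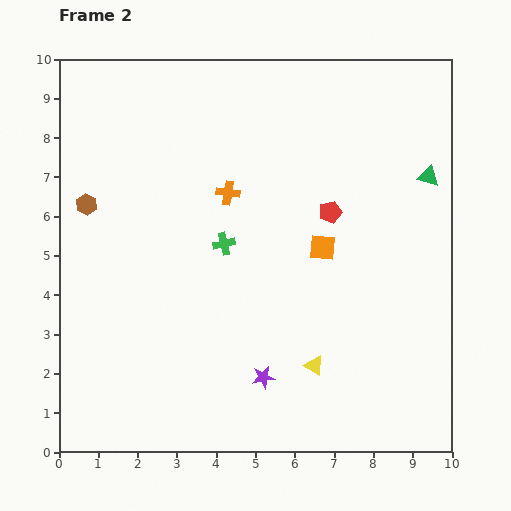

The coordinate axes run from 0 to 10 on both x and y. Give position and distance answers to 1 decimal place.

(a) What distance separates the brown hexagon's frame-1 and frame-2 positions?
2.4

The brown hexagon moved from (2.4, 8.0) to (0.7, 6.3), a distance of √(1.7² + 1.7²) ≈ 2.4.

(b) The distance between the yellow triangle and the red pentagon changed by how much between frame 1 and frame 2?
-2.3

Distance in frame 1: 6.2. Distance in frame 2: 3.9.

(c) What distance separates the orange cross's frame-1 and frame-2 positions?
2.5

The orange cross moved from (4.5, 9.1) to (4.3, 6.6), a distance of √(0.2² + 2.5²) ≈ 2.5.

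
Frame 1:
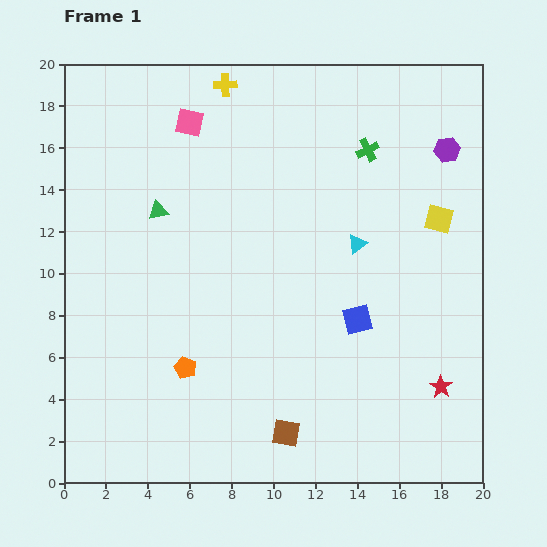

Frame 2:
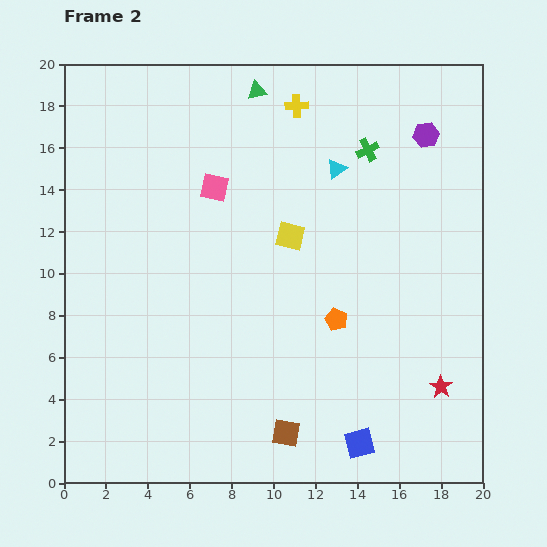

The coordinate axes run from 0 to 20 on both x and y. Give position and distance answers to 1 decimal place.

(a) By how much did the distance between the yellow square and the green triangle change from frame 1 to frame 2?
-6.3

Distance in frame 1: 13.4. Distance in frame 2: 7.1.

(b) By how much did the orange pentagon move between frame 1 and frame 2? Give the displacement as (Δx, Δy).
(7.2, 2.3)

The orange pentagon was at (5.8, 5.5) in frame 1 and (13.0, 7.8) in frame 2.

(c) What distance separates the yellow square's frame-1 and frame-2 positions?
7.1

The yellow square moved from (17.9, 12.6) to (10.8, 11.8), a distance of √(7.1² + 0.8²) ≈ 7.1.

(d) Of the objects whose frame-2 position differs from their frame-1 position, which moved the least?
the purple hexagon

(moved 1.2)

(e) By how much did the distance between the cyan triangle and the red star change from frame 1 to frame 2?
+3.6

Distance in frame 1: 7.9. Distance in frame 2: 11.5.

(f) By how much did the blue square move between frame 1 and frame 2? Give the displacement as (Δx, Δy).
(0.1, -5.9)

The blue square was at (14.0, 7.8) in frame 1 and (14.1, 1.9) in frame 2.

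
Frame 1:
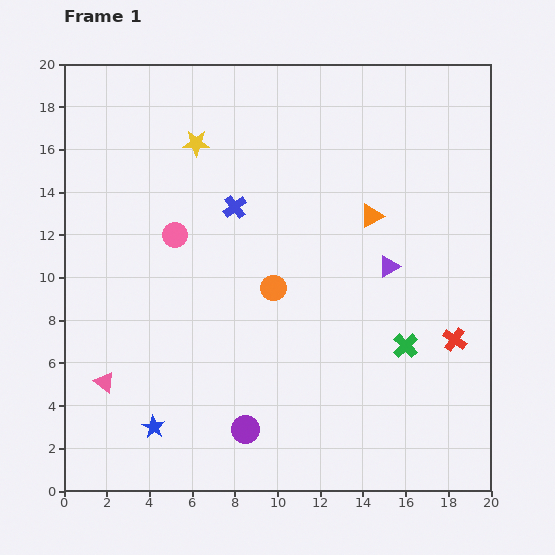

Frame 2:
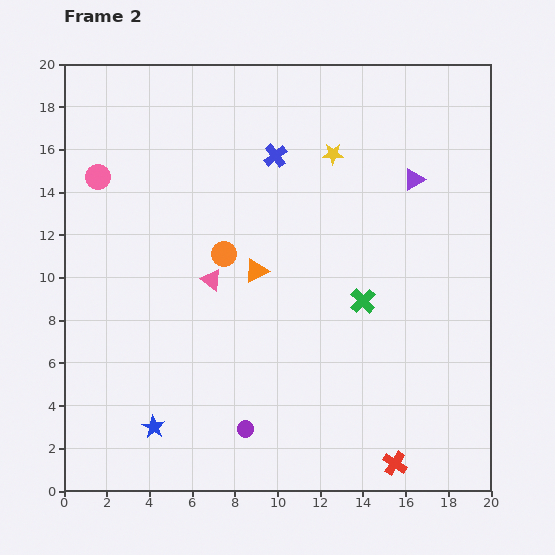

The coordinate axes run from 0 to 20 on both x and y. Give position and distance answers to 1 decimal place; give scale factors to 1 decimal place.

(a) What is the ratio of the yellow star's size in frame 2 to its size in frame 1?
0.8×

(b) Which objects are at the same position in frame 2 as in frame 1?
the purple circle, the blue star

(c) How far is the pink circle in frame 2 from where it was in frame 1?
4.5

The pink circle moved from (5.2, 12.0) to (1.6, 14.7), a distance of √(3.6² + 2.7²) ≈ 4.5.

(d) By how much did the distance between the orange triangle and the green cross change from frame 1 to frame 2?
-1.1

Distance in frame 1: 6.3. Distance in frame 2: 5.2.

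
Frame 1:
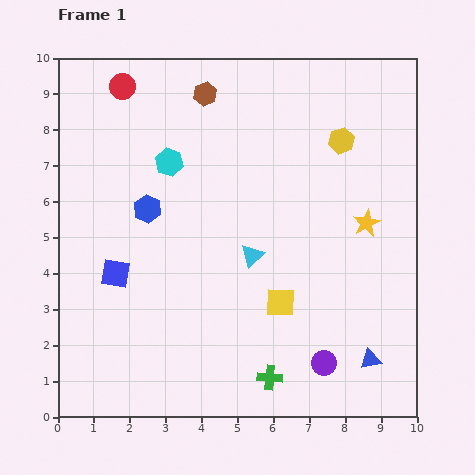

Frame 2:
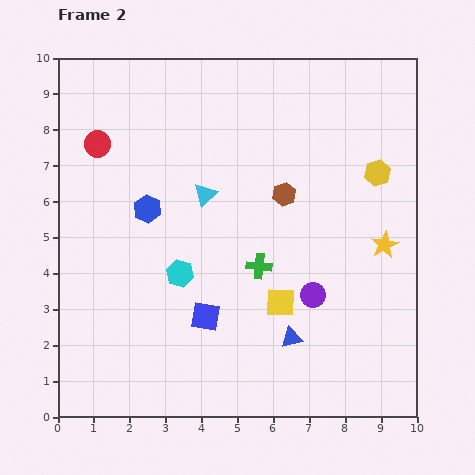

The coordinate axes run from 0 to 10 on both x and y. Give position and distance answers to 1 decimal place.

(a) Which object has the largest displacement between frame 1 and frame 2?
the brown hexagon

(moved 3.6; next 3.1)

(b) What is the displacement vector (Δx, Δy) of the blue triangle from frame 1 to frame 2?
(-2.2, 0.6)

The blue triangle was at (8.7, 1.6) in frame 1 and (6.5, 2.2) in frame 2.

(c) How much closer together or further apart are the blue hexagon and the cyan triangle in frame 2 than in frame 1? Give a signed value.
-1.6

Distance in frame 1: 3.2. Distance in frame 2: 1.6.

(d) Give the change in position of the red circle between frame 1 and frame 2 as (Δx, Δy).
(-0.7, -1.6)

The red circle was at (1.8, 9.2) in frame 1 and (1.1, 7.6) in frame 2.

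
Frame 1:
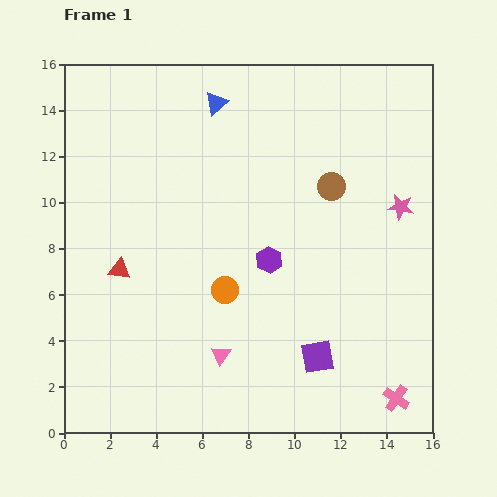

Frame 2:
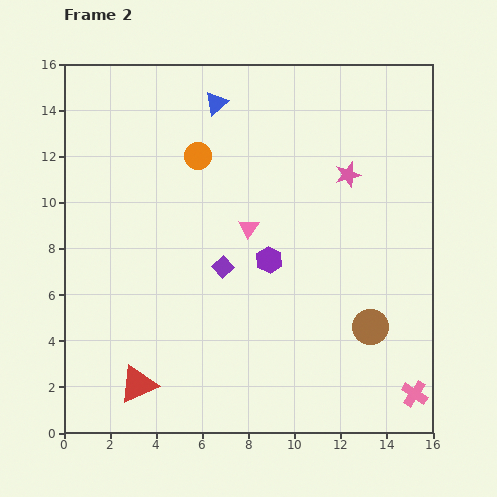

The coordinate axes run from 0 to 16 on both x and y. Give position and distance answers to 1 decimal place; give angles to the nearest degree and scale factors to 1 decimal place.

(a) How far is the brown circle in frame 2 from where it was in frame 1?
6.3

The brown circle moved from (11.6, 10.7) to (13.3, 4.6), a distance of √(1.7² + 6.1²) ≈ 6.3.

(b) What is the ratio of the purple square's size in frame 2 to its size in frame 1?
0.6×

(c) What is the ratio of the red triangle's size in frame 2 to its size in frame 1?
1.7×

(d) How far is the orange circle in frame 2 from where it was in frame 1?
5.9

The orange circle moved from (7.0, 6.2) to (5.8, 12.0), a distance of √(1.2² + 5.8²) ≈ 5.9.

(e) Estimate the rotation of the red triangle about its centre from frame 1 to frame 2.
32° counter-clockwise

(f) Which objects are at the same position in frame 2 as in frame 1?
the purple hexagon, the blue triangle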